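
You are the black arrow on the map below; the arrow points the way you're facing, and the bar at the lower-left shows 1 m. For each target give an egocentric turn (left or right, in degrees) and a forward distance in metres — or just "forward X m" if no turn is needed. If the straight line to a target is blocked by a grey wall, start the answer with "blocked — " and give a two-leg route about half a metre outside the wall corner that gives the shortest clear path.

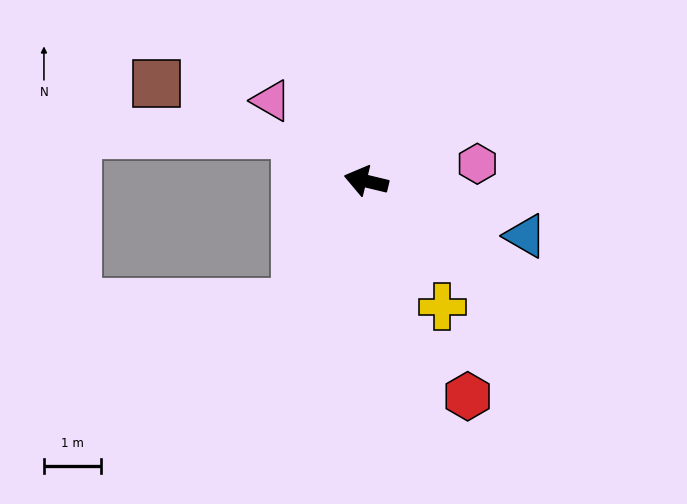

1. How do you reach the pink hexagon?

turn right 158°, forward 2.0 m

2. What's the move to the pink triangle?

turn right 27°, forward 2.2 m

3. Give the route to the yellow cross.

turn left 135°, forward 2.6 m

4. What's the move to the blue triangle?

turn left 175°, forward 2.9 m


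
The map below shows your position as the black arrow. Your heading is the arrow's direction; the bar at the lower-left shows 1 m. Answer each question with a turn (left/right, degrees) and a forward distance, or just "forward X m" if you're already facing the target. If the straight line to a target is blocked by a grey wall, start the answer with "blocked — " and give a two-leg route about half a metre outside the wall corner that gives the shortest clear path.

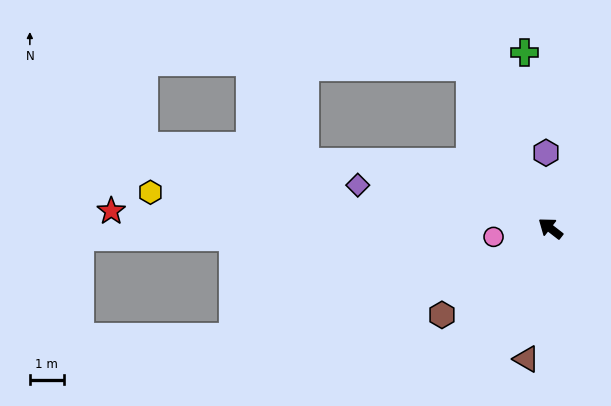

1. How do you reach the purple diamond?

turn left 25°, forward 5.8 m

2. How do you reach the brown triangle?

turn left 117°, forward 3.9 m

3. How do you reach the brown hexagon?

turn left 76°, forward 4.1 m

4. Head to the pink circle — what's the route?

turn left 46°, forward 1.7 m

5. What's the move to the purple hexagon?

turn right 49°, forward 2.2 m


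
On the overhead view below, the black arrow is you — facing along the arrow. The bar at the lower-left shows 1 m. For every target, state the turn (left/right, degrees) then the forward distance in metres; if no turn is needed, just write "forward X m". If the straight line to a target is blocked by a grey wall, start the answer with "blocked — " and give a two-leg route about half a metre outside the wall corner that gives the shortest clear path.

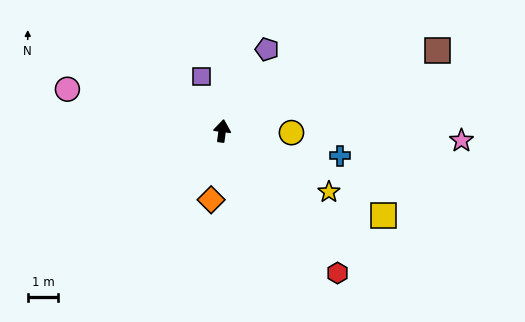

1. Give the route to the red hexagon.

turn right 133°, forward 6.0 m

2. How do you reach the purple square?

turn left 28°, forward 1.9 m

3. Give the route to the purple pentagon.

turn right 21°, forward 3.0 m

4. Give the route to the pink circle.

turn left 82°, forward 5.2 m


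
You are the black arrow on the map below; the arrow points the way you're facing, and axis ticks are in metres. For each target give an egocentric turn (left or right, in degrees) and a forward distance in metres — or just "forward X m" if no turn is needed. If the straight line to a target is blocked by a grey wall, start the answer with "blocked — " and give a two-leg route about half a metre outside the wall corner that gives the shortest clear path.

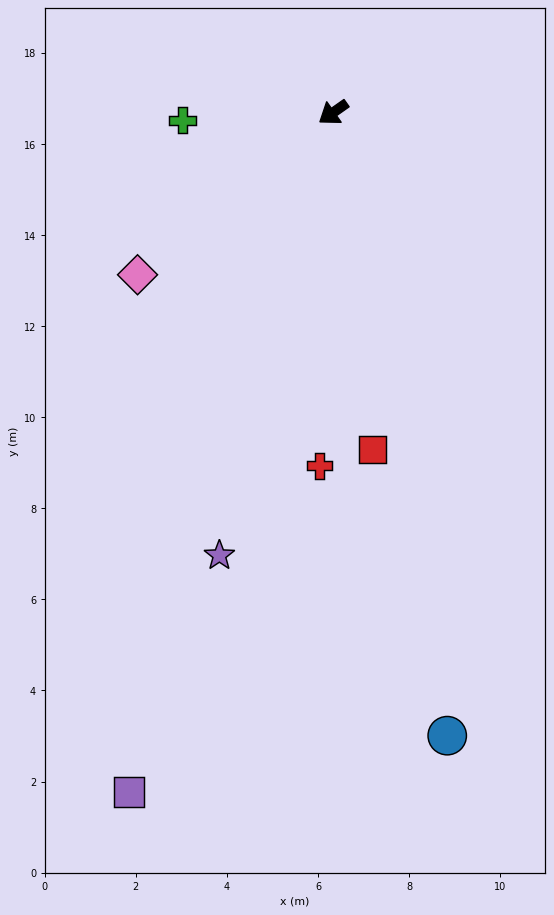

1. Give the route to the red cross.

turn left 53°, forward 7.8 m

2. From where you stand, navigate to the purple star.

turn left 40°, forward 10.0 m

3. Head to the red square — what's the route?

turn left 61°, forward 7.4 m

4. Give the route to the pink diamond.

turn left 5°, forward 5.6 m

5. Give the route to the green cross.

turn right 32°, forward 3.3 m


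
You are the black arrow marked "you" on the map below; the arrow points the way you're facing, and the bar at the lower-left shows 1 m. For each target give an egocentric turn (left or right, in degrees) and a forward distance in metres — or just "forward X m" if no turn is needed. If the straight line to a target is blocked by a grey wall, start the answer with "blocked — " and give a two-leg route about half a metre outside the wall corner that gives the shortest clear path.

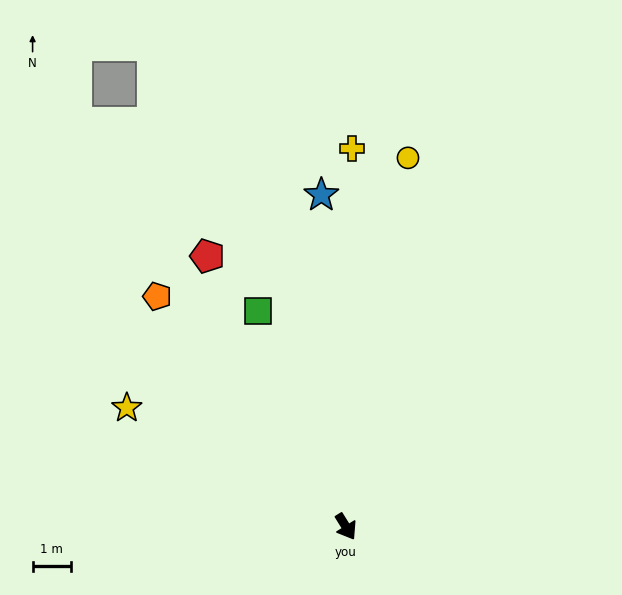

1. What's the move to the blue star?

turn left 152°, forward 8.6 m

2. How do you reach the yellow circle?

turn left 139°, forward 9.7 m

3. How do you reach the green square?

turn left 170°, forward 6.1 m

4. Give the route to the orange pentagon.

turn right 173°, forward 7.7 m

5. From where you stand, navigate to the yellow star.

turn right 150°, forward 6.5 m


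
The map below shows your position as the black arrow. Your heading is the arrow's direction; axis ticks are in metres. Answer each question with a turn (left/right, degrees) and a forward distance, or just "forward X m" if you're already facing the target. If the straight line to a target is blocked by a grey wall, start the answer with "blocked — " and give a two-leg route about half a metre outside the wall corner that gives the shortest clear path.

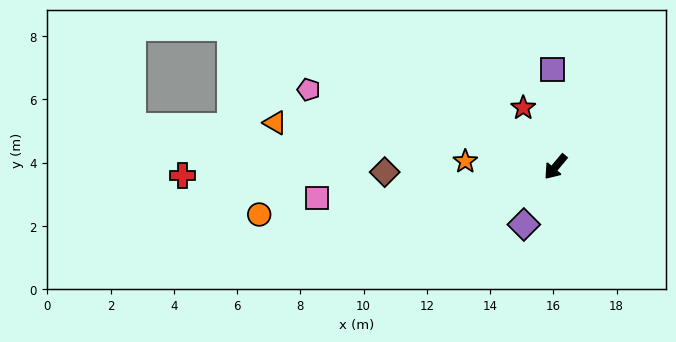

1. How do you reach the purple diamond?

turn left 11°, forward 2.1 m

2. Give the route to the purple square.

turn right 138°, forward 3.1 m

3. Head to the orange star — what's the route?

turn right 53°, forward 2.9 m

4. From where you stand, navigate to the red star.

turn right 111°, forward 2.1 m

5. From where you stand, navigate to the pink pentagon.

turn right 67°, forward 8.2 m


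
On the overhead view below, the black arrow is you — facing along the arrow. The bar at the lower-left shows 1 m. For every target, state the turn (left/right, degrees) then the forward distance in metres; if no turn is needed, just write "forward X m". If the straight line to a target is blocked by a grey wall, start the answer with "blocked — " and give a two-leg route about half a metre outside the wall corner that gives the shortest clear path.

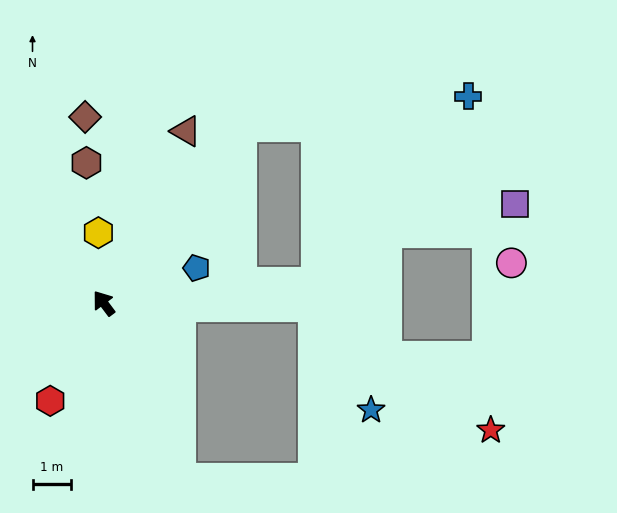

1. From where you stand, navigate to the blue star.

blocked — turn right 128°, forward 5.5 m, then turn right 60°, forward 3.1 m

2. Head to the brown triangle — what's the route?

turn right 62°, forward 5.0 m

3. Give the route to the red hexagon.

turn left 114°, forward 2.9 m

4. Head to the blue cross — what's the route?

blocked — turn right 75°, forward 5.9 m, then turn right 44°, forward 6.0 m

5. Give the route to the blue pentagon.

turn right 106°, forward 2.6 m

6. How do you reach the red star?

blocked — turn right 128°, forward 5.5 m, then turn right 34°, forward 5.7 m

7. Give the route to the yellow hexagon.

turn right 33°, forward 1.8 m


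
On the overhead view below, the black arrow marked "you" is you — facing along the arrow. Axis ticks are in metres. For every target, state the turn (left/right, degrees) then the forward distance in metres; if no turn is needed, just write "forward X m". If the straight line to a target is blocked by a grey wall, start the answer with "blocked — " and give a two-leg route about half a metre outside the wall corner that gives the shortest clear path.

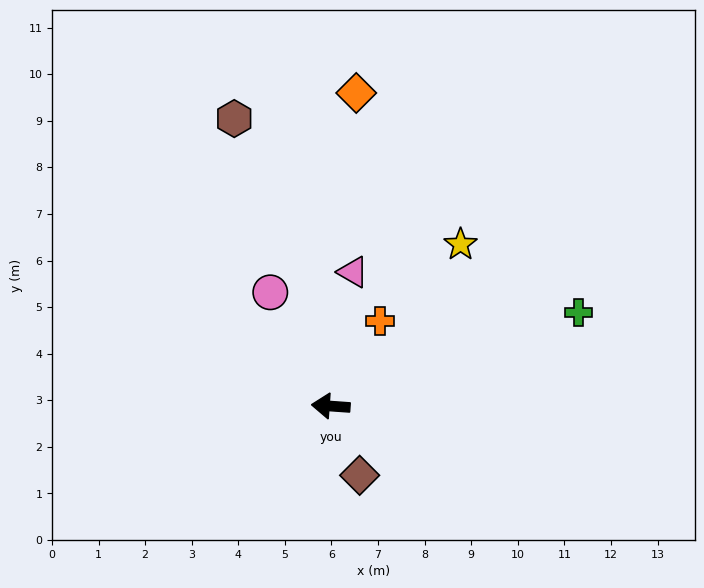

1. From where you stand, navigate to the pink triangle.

turn right 95°, forward 2.9 m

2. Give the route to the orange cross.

turn right 116°, forward 2.1 m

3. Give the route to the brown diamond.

turn left 117°, forward 1.6 m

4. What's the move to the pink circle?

turn right 58°, forward 2.8 m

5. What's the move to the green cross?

turn right 155°, forward 5.7 m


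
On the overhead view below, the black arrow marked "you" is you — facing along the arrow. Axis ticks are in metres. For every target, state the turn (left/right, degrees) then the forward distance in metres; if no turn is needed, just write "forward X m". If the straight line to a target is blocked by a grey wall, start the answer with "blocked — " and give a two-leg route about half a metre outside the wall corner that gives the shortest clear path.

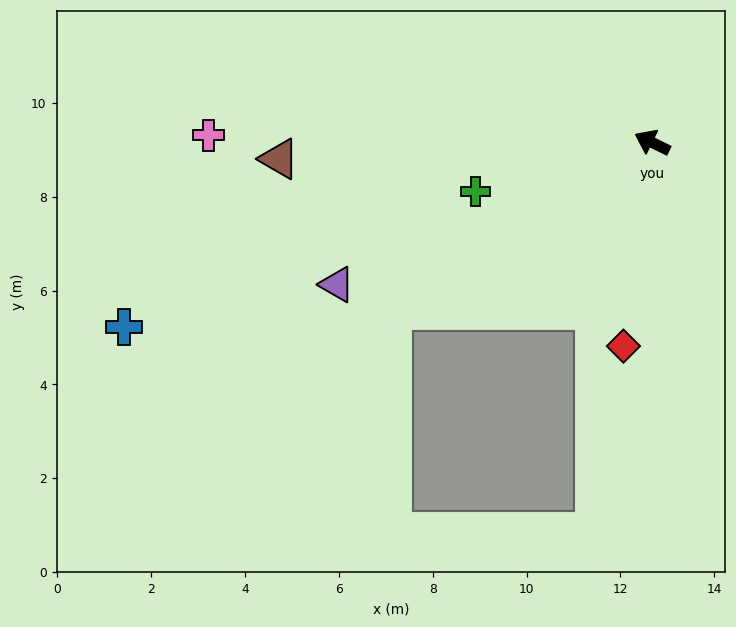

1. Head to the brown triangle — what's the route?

turn left 29°, forward 8.0 m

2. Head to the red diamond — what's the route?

turn left 108°, forward 4.4 m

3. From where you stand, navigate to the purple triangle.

turn left 50°, forward 7.4 m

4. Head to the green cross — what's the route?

turn left 42°, forward 3.9 m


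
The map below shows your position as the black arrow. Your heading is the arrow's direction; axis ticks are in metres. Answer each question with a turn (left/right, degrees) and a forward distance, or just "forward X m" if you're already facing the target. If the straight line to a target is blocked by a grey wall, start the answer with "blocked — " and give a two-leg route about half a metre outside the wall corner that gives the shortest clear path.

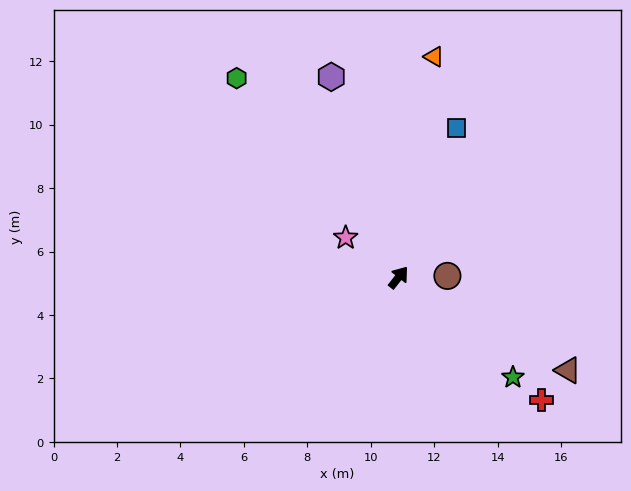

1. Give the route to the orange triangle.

turn left 29°, forward 7.0 m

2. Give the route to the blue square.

turn left 17°, forward 5.0 m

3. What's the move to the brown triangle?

turn right 81°, forward 6.1 m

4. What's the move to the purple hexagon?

turn left 57°, forward 6.7 m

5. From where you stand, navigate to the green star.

turn right 93°, forward 4.8 m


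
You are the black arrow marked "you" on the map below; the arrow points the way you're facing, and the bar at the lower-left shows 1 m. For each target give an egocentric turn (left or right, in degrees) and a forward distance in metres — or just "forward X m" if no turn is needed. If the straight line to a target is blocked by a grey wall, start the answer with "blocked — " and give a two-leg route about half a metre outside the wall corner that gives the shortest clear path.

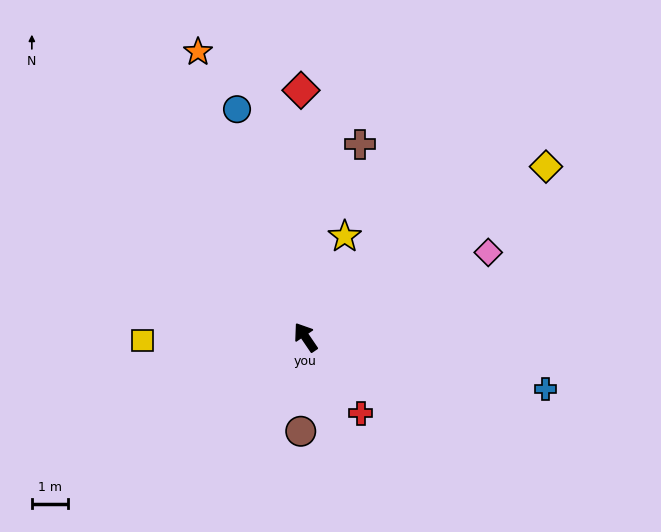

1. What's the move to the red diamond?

turn right 33°, forward 6.8 m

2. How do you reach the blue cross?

turn right 136°, forward 6.7 m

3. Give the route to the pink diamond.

turn right 99°, forward 5.5 m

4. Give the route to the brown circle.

turn left 143°, forward 2.6 m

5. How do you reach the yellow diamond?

turn right 89°, forward 8.1 m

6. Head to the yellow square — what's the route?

turn left 57°, forward 4.5 m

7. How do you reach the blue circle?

turn right 17°, forward 6.5 m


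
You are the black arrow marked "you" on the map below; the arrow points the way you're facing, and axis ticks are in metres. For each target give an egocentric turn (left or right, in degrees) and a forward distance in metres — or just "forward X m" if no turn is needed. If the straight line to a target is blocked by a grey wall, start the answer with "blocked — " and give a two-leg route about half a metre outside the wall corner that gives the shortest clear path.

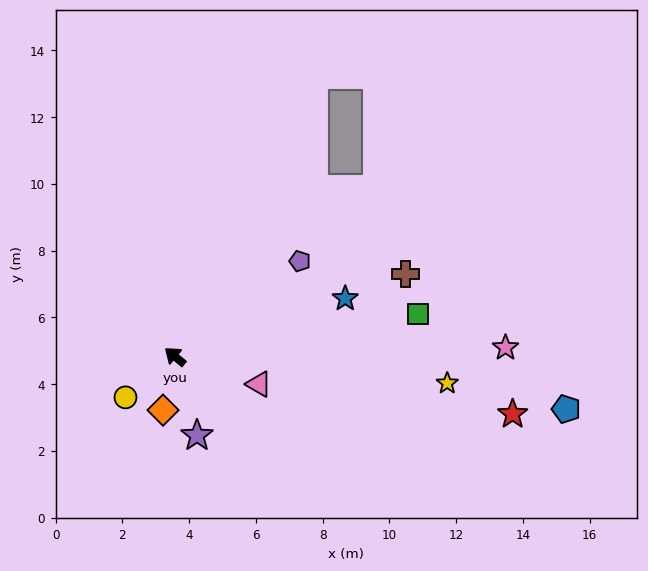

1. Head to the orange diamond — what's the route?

turn left 117°, forward 1.6 m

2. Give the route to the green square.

turn right 130°, forward 7.4 m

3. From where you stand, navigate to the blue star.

turn right 122°, forward 5.4 m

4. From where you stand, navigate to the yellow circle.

turn left 79°, forward 1.9 m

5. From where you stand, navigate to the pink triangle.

turn right 159°, forward 2.6 m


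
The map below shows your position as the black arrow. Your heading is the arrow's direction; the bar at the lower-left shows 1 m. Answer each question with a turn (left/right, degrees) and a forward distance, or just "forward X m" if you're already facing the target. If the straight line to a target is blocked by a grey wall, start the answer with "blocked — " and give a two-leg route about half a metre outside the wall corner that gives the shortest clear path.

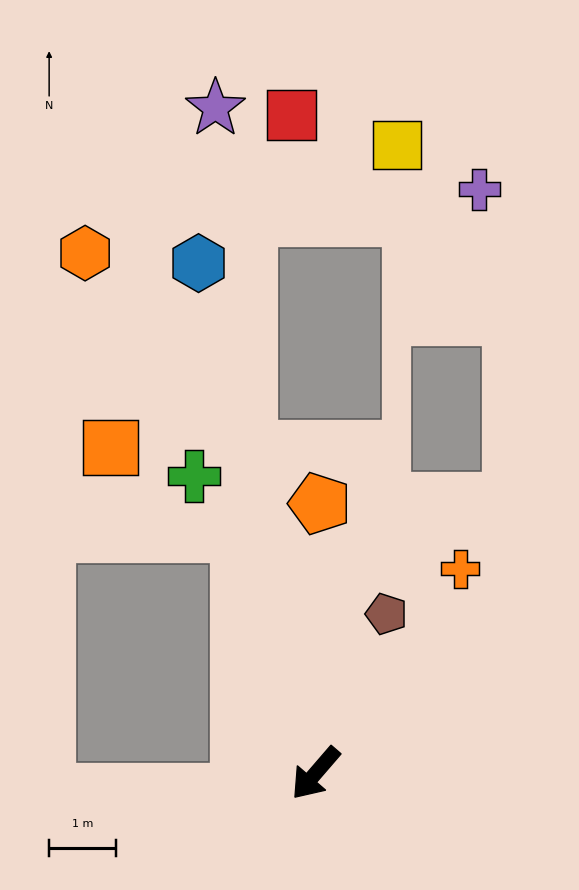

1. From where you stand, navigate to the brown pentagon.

turn right 163°, forward 2.6 m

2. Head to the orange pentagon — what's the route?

turn right 140°, forward 4.0 m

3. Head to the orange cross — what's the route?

turn right 174°, forward 3.7 m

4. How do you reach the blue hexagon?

turn right 126°, forward 7.8 m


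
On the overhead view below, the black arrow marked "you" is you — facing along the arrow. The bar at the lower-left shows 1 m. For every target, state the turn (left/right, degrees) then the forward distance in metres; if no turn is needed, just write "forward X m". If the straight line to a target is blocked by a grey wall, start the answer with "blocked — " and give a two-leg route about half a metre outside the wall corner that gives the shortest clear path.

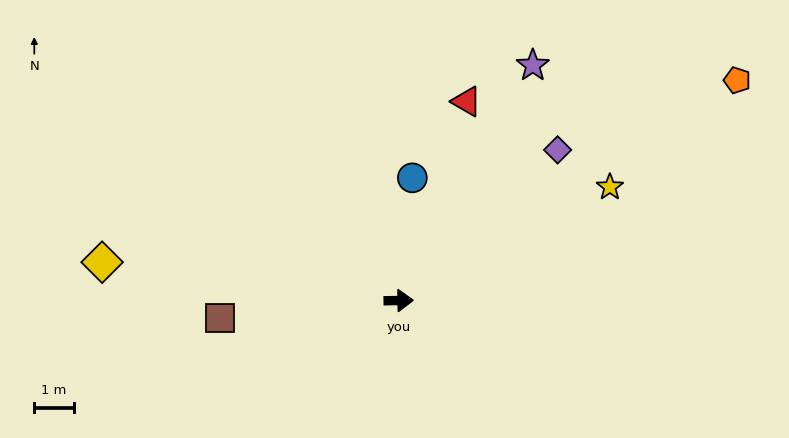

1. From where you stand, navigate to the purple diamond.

turn left 43°, forward 5.5 m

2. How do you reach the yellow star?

turn left 27°, forward 6.1 m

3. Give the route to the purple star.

turn left 59°, forward 6.8 m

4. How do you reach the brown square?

turn right 175°, forward 4.5 m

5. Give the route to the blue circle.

turn left 83°, forward 3.1 m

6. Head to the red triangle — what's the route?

turn left 70°, forward 5.3 m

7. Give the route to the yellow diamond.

turn left 172°, forward 7.6 m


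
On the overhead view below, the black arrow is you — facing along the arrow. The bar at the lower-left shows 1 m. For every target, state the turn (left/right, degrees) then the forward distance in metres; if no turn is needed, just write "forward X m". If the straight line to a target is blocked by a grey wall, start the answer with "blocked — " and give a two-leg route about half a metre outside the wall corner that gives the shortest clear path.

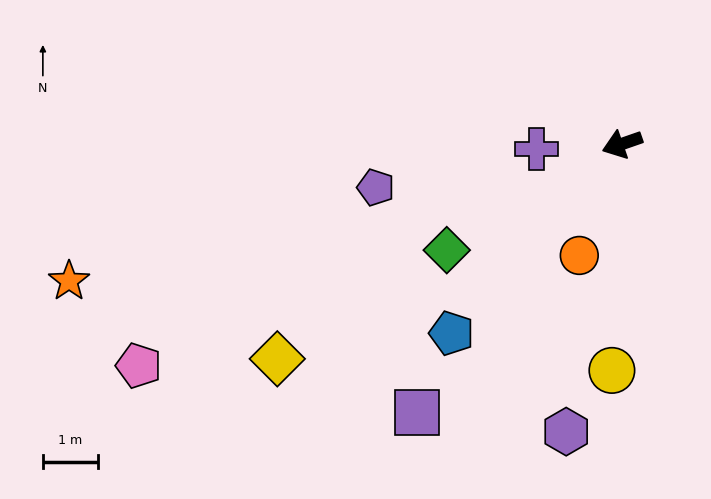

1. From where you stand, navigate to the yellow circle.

turn left 68°, forward 4.1 m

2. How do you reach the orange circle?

turn left 50°, forward 2.2 m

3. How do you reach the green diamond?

turn left 12°, forward 3.8 m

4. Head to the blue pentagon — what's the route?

turn left 29°, forward 4.7 m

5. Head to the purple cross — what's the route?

turn right 16°, forward 1.6 m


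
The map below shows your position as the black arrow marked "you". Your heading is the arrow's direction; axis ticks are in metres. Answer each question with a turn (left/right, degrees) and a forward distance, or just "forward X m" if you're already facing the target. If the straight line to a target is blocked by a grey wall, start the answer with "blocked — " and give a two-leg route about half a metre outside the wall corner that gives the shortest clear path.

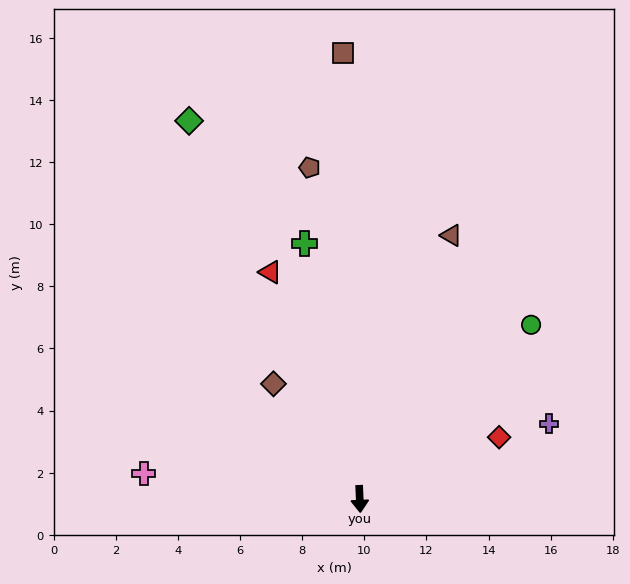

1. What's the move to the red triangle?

turn right 161°, forward 7.8 m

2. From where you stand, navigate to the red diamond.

turn left 111°, forward 4.9 m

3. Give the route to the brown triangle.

turn left 158°, forward 9.0 m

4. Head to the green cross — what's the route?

turn right 170°, forward 8.4 m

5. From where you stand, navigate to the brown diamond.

turn right 146°, forward 4.6 m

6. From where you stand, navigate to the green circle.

turn left 133°, forward 7.9 m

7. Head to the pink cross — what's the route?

turn right 99°, forward 7.0 m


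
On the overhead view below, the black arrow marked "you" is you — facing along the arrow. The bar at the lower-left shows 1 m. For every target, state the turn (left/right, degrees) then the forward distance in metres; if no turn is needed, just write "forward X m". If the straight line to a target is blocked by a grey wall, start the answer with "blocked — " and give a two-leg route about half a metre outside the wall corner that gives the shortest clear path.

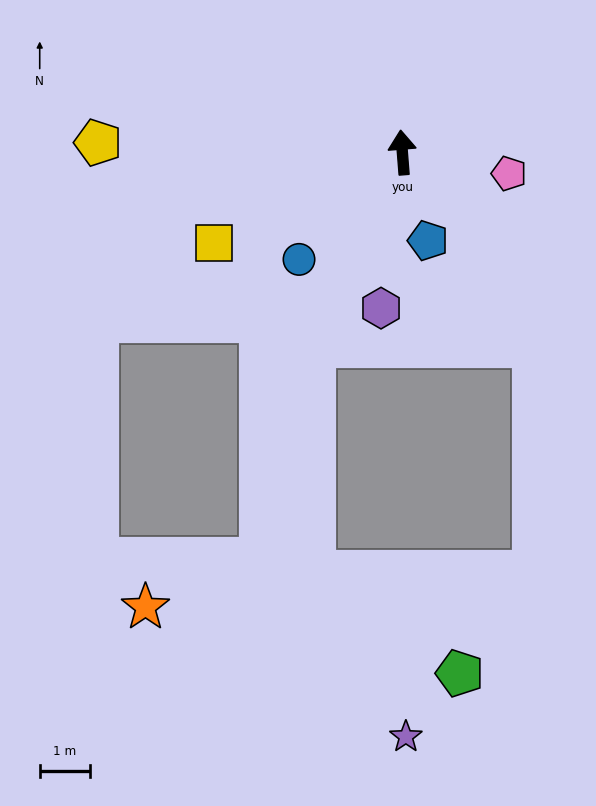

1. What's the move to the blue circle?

turn left 132°, forward 3.0 m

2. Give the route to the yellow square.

turn left 111°, forward 4.2 m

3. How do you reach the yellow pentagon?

turn left 84°, forward 6.1 m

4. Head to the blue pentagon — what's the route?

turn right 168°, forward 1.8 m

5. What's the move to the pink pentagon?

turn right 106°, forward 2.2 m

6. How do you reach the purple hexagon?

turn left 168°, forward 3.1 m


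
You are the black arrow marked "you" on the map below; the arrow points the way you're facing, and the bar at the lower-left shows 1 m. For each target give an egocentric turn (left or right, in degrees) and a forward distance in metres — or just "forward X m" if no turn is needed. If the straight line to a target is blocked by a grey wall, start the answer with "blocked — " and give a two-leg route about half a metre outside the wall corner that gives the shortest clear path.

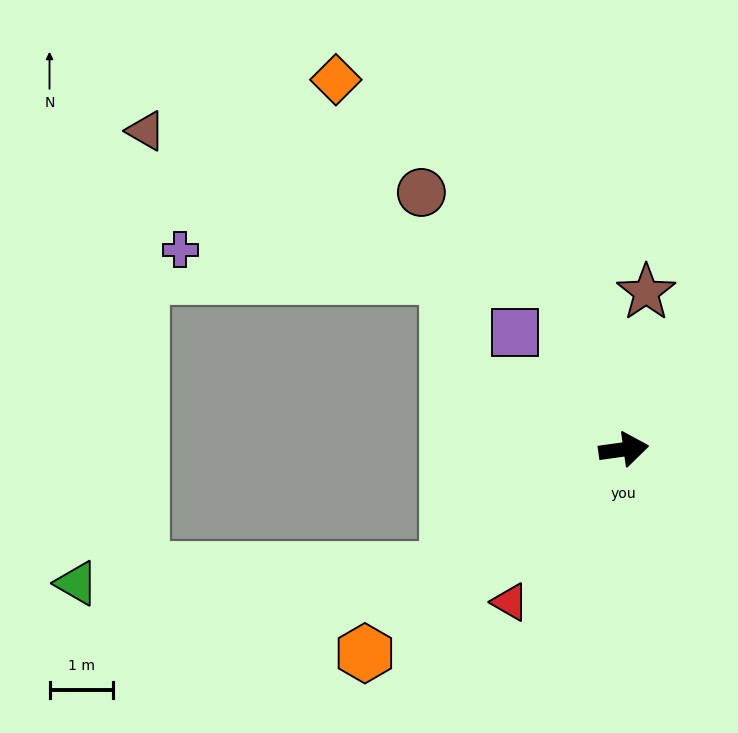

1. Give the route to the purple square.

turn left 125°, forward 2.5 m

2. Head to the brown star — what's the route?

turn left 74°, forward 2.5 m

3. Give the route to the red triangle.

turn right 135°, forward 3.0 m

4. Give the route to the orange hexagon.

turn right 150°, forward 5.2 m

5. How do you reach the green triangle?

blocked — turn right 154°, forward 3.3 m, then turn right 32°, forward 5.8 m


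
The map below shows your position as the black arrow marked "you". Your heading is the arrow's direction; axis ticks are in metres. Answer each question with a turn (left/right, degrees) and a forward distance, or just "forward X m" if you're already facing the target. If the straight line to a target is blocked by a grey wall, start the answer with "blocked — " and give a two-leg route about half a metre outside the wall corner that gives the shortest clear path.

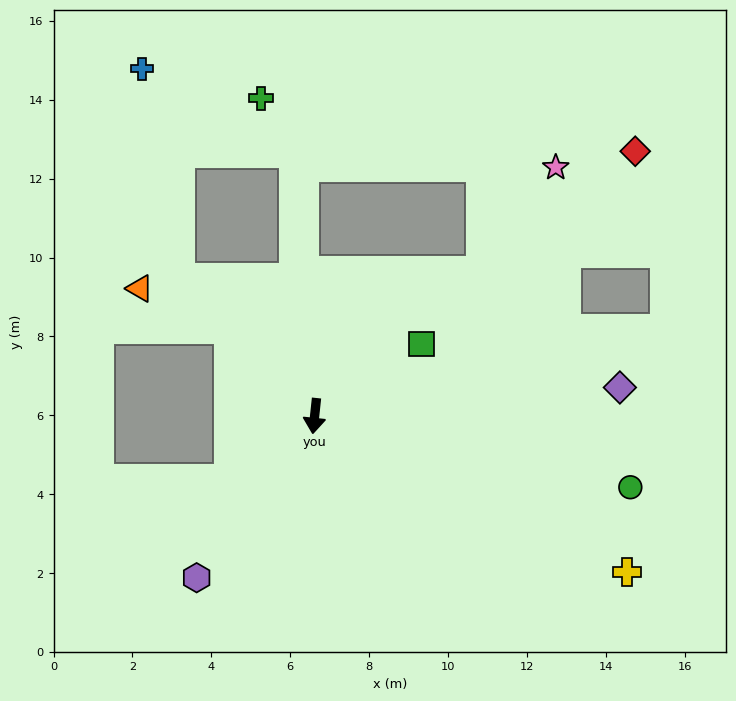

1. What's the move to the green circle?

turn left 83°, forward 8.2 m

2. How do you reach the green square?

turn left 130°, forward 3.3 m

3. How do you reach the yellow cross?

turn left 69°, forward 8.9 m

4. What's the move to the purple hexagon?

turn right 30°, forward 5.1 m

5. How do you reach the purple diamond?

turn left 101°, forward 7.8 m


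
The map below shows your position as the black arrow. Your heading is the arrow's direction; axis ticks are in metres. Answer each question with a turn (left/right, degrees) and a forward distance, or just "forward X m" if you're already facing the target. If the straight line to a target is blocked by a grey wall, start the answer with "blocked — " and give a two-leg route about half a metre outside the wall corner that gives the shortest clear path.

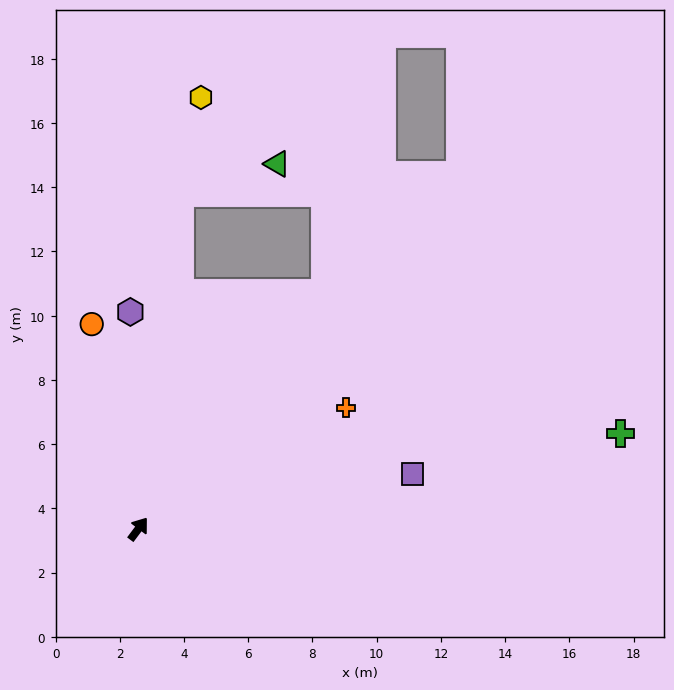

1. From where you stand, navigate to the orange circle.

turn left 50°, forward 6.5 m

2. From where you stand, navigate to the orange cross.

turn right 23°, forward 7.5 m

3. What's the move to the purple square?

turn right 42°, forward 8.7 m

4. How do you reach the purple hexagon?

turn left 39°, forward 6.8 m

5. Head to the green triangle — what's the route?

blocked — turn left 30°, forward 10.5 m, then turn right 66°, forward 3.2 m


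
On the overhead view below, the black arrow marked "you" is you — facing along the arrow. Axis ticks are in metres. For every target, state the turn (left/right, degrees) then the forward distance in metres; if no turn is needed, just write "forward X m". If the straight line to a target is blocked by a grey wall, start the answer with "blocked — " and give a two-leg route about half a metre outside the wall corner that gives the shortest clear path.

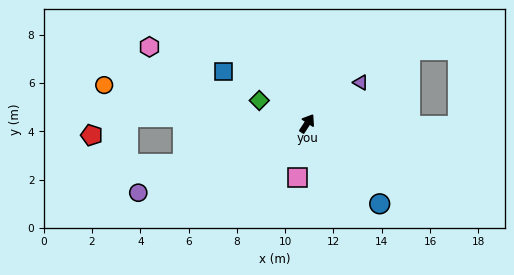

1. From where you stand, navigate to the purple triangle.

turn right 19°, forward 2.8 m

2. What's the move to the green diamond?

turn left 97°, forward 2.2 m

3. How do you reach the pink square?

turn right 157°, forward 2.3 m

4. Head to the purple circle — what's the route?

turn left 145°, forward 7.6 m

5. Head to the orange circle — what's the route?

turn left 112°, forward 8.6 m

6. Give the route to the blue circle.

turn right 105°, forward 4.5 m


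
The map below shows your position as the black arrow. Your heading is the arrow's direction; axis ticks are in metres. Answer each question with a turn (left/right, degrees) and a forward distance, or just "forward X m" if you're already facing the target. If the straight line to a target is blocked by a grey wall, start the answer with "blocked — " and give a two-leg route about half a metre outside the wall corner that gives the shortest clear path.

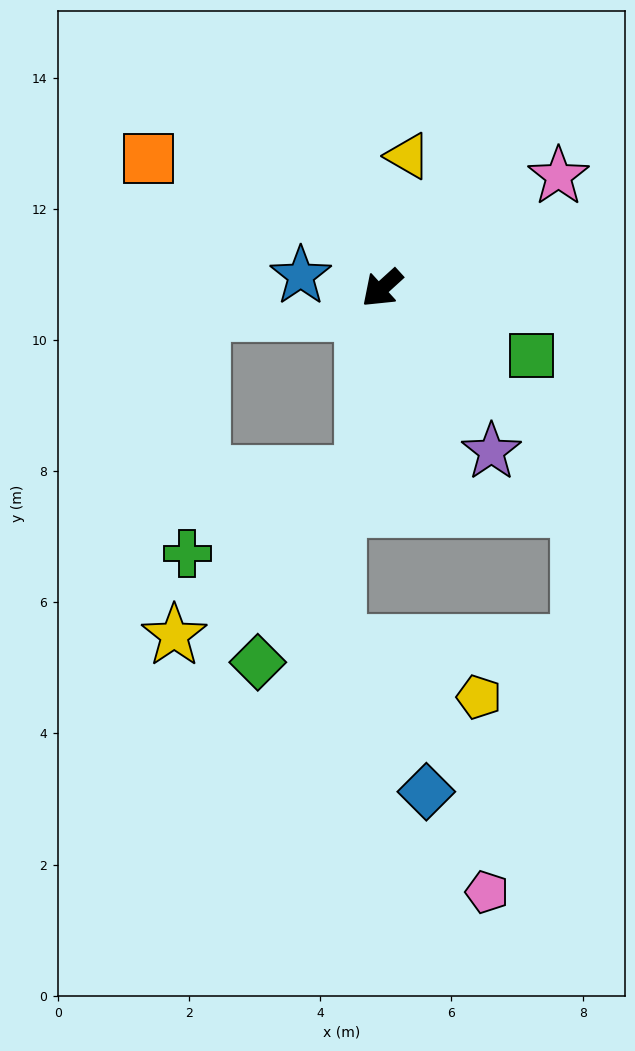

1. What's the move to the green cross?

blocked — turn left 42°, forward 2.8 m, then turn right 60°, forward 2.9 m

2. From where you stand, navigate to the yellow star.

blocked — turn left 42°, forward 2.8 m, then turn right 44°, forward 3.8 m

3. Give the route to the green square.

turn left 114°, forward 2.5 m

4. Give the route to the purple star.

turn left 82°, forward 3.0 m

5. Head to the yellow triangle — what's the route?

turn right 143°, forward 2.1 m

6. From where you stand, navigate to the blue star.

turn right 51°, forward 1.3 m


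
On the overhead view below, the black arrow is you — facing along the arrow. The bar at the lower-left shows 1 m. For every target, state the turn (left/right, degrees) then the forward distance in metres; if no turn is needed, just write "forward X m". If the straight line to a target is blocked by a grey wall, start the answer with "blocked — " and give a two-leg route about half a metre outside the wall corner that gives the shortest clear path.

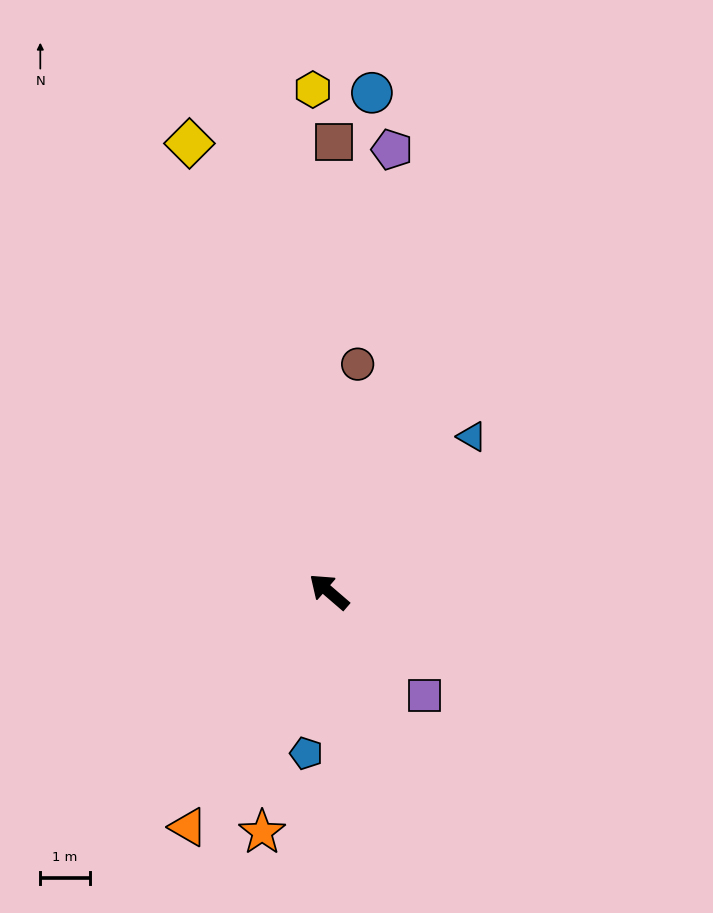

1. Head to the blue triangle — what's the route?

turn right 92°, forward 4.2 m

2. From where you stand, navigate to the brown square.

turn right 50°, forward 9.0 m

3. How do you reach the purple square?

turn left 173°, forward 2.8 m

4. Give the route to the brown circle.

turn right 56°, forward 4.6 m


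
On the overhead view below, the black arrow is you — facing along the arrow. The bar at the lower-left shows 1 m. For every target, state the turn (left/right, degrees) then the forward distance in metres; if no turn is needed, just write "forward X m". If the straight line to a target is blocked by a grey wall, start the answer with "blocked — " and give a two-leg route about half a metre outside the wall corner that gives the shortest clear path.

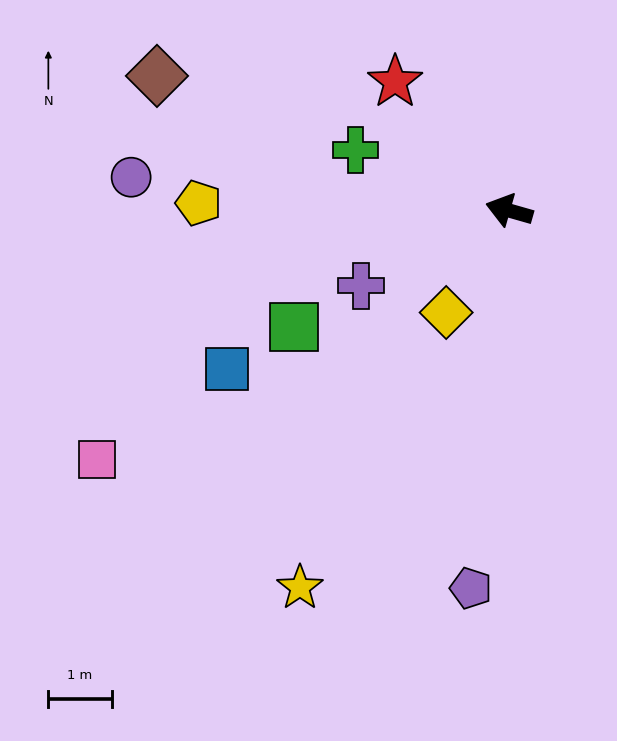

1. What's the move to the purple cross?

turn left 43°, forward 2.6 m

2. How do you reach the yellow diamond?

turn left 74°, forward 1.9 m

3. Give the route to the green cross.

turn right 6°, forward 2.6 m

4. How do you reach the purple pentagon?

turn left 100°, forward 6.0 m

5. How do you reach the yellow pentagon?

turn left 15°, forward 4.9 m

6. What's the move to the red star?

turn right 33°, forward 2.7 m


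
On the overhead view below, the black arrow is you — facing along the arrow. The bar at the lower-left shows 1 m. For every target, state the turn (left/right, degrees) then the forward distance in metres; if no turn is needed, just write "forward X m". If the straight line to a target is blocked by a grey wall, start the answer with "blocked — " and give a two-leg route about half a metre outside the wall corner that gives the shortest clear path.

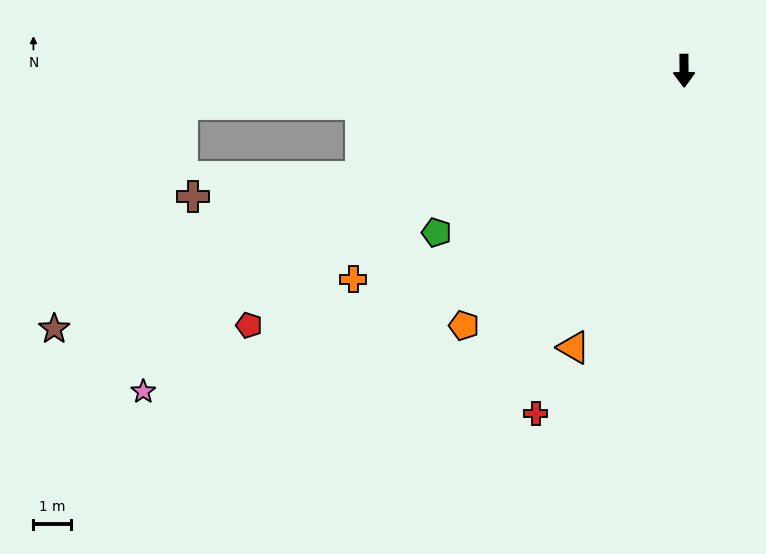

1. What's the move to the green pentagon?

turn right 57°, forward 7.9 m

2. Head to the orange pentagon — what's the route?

turn right 41°, forward 9.0 m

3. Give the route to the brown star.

turn right 68°, forward 18.1 m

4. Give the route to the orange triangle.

turn right 22°, forward 7.9 m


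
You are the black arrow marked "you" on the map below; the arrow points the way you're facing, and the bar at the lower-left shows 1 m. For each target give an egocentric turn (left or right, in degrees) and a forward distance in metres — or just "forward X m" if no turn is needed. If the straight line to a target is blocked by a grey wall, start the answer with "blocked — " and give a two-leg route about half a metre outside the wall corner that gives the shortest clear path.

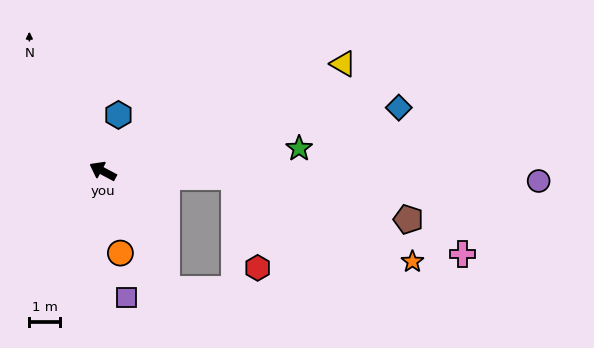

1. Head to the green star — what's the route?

turn right 145°, forward 6.4 m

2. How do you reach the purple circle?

turn right 153°, forward 14.0 m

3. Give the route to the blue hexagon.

turn right 78°, forward 1.9 m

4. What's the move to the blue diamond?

turn right 140°, forward 9.7 m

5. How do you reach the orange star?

blocked — turn right 155°, forward 4.2 m, then turn right 22°, forward 6.4 m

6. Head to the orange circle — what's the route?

turn left 130°, forward 2.7 m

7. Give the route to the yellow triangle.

turn right 128°, forward 8.5 m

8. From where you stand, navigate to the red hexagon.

blocked — turn right 155°, forward 4.2 m, then turn right 72°, forward 3.0 m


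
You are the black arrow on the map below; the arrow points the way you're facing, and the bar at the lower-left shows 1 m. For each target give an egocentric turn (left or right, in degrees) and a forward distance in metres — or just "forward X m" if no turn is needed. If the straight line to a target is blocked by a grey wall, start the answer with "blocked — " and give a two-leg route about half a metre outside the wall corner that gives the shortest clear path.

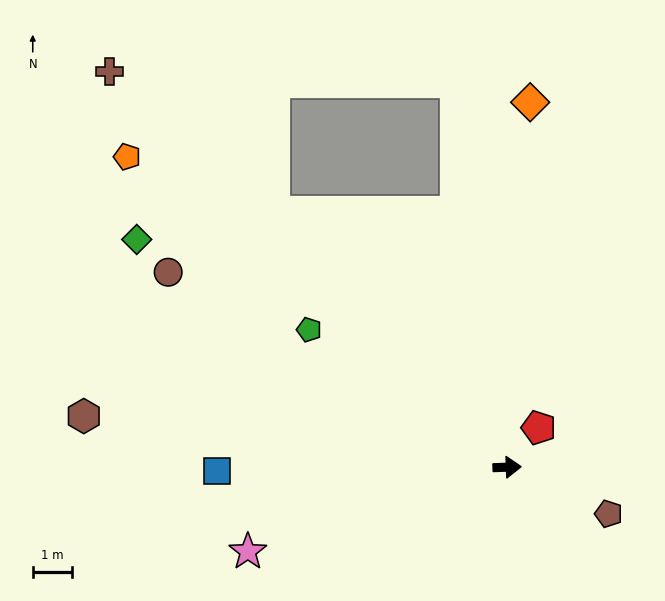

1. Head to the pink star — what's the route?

turn right 164°, forward 7.0 m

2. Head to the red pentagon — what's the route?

turn left 49°, forward 1.3 m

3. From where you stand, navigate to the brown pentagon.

turn right 27°, forward 2.9 m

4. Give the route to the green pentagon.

turn left 143°, forward 6.2 m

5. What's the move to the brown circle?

turn left 148°, forward 10.0 m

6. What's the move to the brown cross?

turn left 133°, forward 14.4 m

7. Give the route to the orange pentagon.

turn left 139°, forward 12.6 m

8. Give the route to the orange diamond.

turn left 84°, forward 9.4 m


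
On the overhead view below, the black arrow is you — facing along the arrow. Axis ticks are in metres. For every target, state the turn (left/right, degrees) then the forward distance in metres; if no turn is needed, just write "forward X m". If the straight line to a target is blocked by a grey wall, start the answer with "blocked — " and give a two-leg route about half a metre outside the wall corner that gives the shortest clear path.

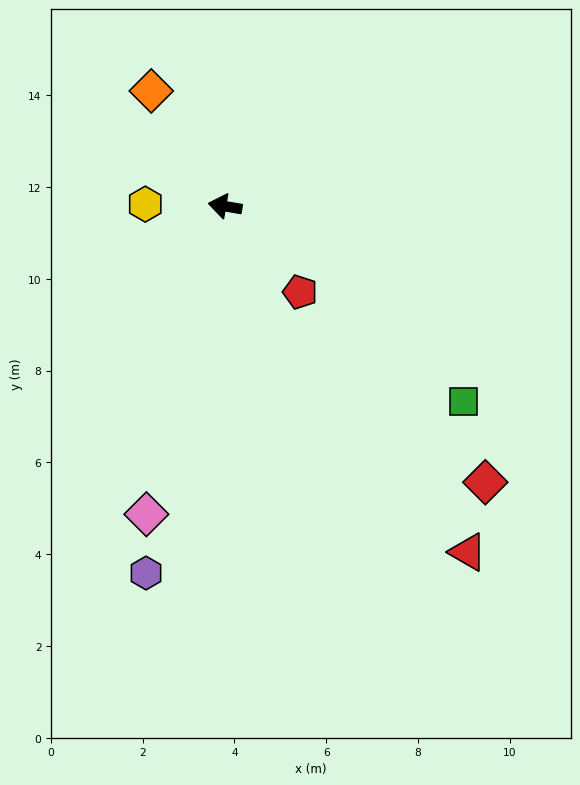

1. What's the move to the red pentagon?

turn left 141°, forward 2.5 m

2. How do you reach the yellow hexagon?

turn left 8°, forward 1.7 m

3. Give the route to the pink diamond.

turn left 85°, forward 6.9 m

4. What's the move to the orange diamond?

turn right 48°, forward 3.0 m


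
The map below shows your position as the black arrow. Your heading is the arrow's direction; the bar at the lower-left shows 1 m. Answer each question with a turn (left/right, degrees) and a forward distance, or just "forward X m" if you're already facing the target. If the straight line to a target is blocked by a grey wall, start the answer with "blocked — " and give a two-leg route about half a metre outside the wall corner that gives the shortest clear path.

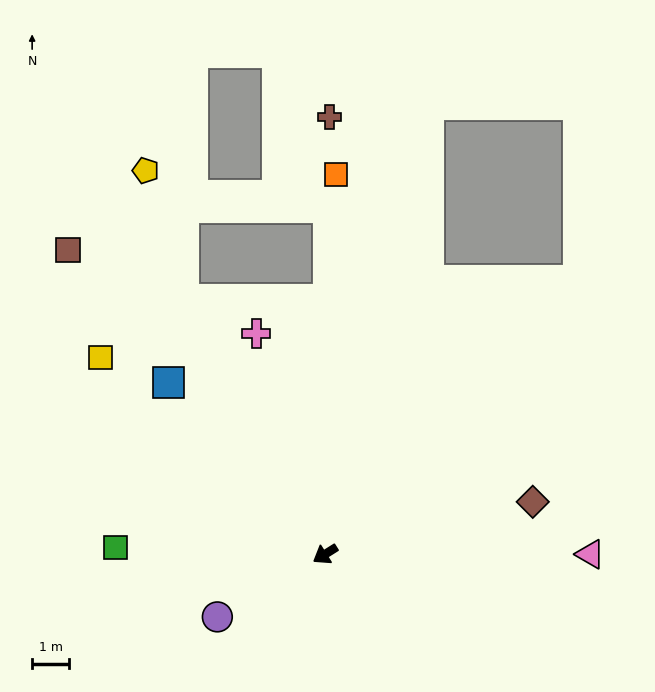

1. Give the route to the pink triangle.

turn left 148°, forward 7.2 m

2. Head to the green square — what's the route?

turn right 34°, forward 5.7 m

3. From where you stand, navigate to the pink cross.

turn right 105°, forward 6.3 m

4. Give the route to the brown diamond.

turn left 162°, forward 5.8 m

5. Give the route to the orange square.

turn right 124°, forward 10.3 m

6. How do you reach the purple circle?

forward 3.4 m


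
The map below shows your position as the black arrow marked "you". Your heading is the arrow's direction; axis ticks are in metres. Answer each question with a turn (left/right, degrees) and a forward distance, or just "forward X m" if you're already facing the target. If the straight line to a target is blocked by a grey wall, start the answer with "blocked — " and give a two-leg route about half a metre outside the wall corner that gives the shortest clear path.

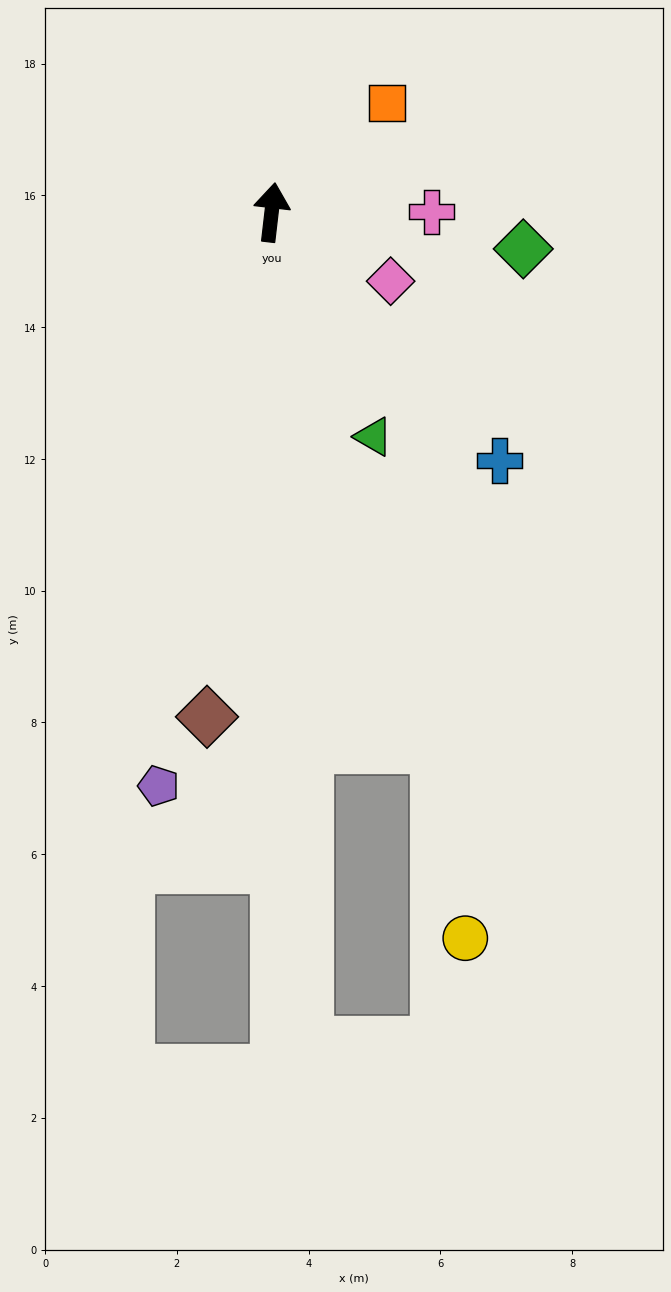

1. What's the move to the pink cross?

turn right 83°, forward 2.4 m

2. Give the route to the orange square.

turn right 40°, forward 2.4 m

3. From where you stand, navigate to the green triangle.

turn right 149°, forward 3.7 m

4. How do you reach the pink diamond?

turn right 113°, forward 2.1 m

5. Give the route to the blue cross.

turn right 131°, forward 5.1 m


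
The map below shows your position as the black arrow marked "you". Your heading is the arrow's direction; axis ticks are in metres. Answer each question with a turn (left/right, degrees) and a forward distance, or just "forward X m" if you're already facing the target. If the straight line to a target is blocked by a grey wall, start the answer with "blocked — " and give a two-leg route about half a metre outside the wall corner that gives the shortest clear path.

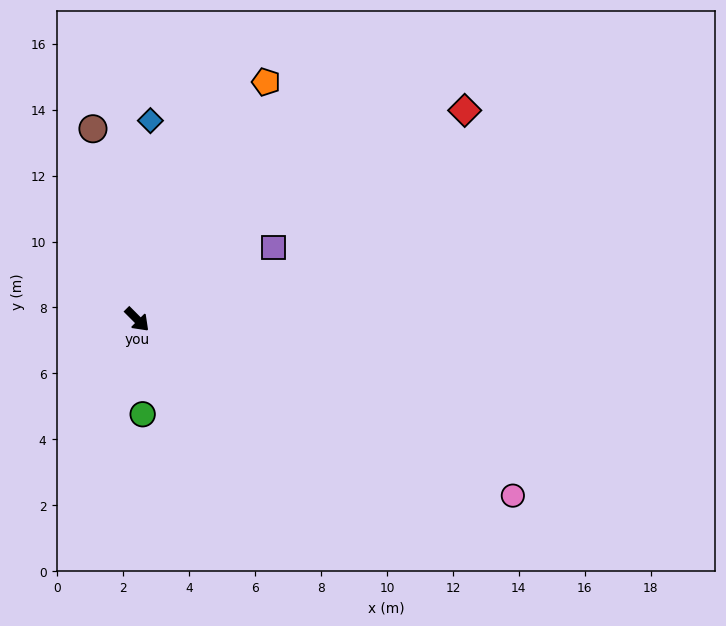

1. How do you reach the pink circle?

turn left 20°, forward 12.6 m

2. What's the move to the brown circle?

turn left 148°, forward 5.9 m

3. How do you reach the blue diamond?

turn left 131°, forward 6.0 m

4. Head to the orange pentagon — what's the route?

turn left 107°, forward 8.2 m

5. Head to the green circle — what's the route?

turn right 42°, forward 2.9 m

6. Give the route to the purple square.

turn left 73°, forward 4.7 m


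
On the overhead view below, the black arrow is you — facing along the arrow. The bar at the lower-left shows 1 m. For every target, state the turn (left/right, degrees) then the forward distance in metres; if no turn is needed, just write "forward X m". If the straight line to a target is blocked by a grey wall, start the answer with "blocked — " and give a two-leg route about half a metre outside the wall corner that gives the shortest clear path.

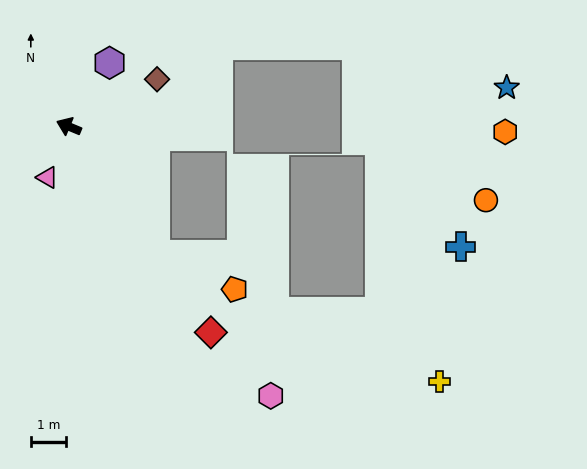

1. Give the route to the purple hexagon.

turn right 100°, forward 2.1 m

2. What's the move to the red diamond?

turn left 147°, forward 7.1 m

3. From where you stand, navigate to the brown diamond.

turn right 129°, forward 2.8 m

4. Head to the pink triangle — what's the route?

turn left 90°, forward 1.6 m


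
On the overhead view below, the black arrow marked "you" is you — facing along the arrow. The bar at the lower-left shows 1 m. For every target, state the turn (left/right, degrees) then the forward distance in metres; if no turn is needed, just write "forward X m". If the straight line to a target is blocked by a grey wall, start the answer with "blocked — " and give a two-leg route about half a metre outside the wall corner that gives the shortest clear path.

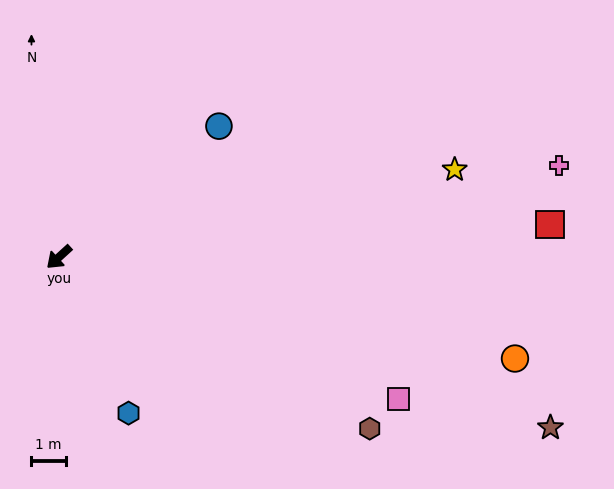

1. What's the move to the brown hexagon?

turn left 109°, forward 10.4 m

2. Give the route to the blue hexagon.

turn left 72°, forward 5.0 m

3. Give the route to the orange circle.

turn left 125°, forward 13.7 m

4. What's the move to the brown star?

turn left 119°, forward 15.2 m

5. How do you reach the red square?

turn left 141°, forward 14.4 m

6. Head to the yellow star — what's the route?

turn left 150°, forward 11.9 m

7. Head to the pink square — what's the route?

turn left 115°, forward 10.8 m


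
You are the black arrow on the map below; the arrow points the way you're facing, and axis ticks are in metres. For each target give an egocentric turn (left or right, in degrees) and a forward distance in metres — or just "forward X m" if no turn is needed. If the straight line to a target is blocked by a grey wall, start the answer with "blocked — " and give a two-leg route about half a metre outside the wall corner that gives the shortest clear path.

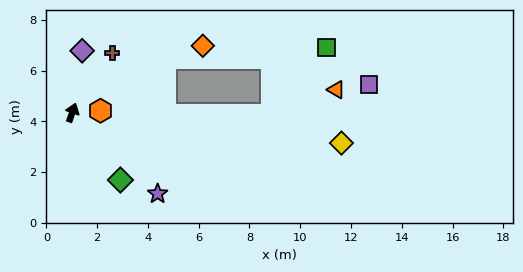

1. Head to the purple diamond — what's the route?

turn left 10°, forward 2.5 m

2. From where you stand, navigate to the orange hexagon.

turn right 67°, forward 1.1 m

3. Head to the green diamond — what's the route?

turn right 125°, forward 3.3 m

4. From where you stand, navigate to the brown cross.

turn right 14°, forward 2.8 m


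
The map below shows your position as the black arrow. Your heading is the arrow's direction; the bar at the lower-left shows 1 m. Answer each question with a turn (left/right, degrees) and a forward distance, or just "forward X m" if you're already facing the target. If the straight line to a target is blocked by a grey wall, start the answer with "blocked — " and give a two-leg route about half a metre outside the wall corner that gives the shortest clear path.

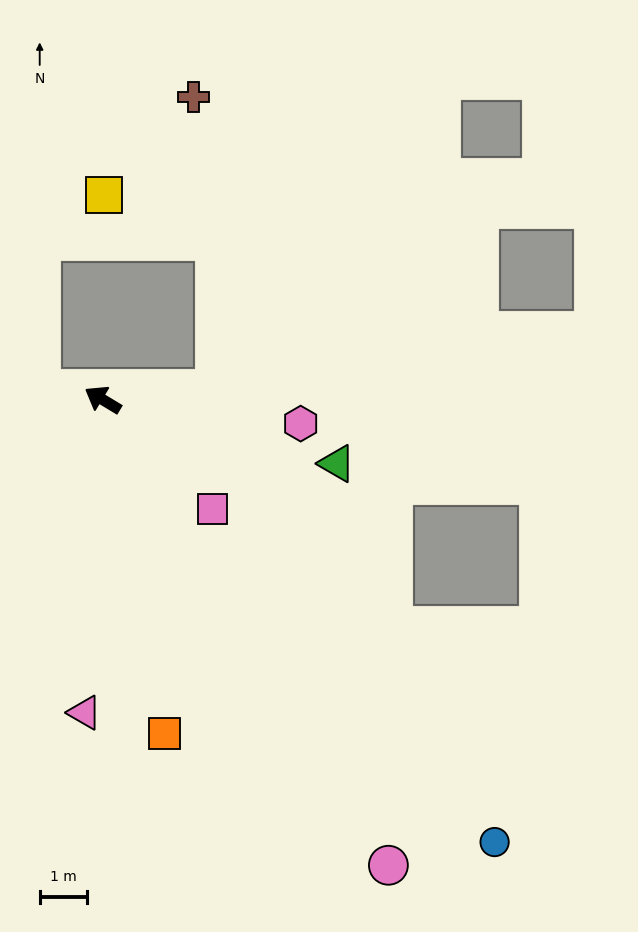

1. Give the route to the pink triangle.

turn left 118°, forward 6.6 m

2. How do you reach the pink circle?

turn left 153°, forward 11.5 m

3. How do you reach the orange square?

turn left 132°, forward 7.1 m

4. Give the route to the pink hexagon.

turn right 156°, forward 4.2 m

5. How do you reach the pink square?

turn left 166°, forward 3.3 m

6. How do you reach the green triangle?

turn right 164°, forward 5.1 m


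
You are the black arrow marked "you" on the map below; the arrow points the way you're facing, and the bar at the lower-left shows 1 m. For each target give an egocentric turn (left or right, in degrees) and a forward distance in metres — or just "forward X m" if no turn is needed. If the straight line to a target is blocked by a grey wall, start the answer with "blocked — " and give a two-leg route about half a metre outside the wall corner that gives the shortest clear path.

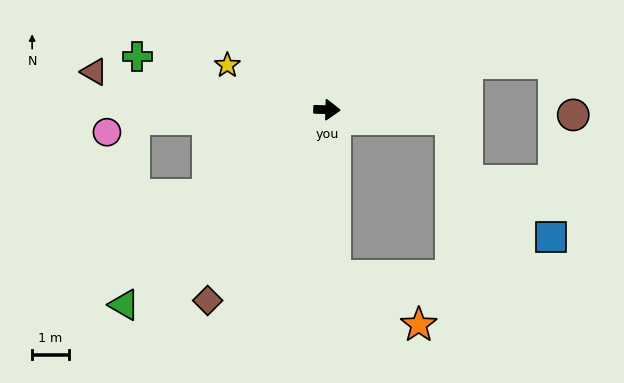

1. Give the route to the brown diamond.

turn right 120°, forward 6.1 m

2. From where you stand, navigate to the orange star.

blocked — turn right 86°, forward 4.5 m, then turn left 57°, forward 2.6 m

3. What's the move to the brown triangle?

turn left 172°, forward 6.4 m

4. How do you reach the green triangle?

turn right 134°, forward 7.7 m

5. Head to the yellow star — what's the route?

turn left 158°, forward 3.0 m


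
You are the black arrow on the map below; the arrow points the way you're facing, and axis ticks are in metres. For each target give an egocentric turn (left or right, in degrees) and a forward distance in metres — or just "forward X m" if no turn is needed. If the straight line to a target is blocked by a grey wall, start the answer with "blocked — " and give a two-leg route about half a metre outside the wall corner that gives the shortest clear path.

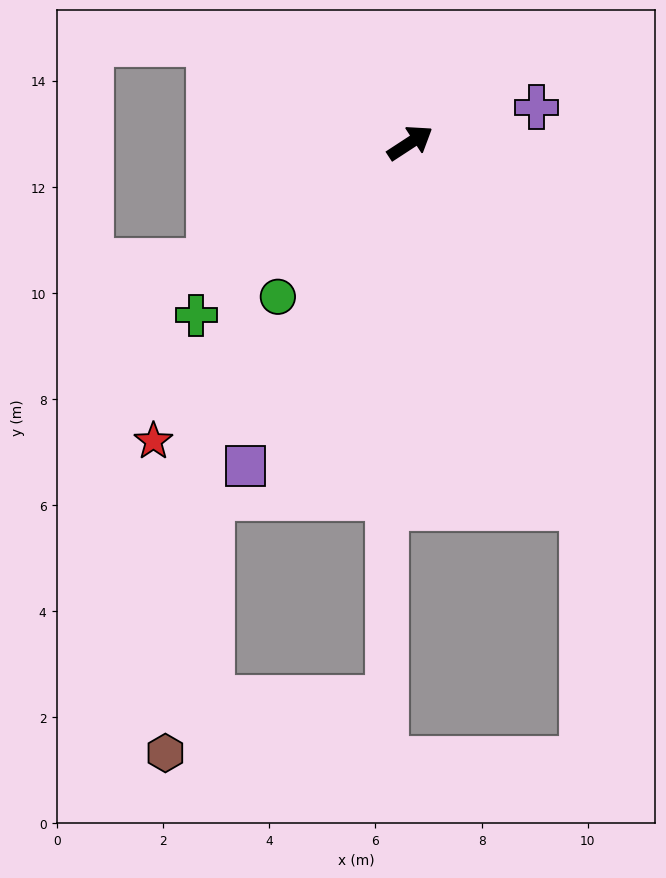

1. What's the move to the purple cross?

turn right 17°, forward 2.5 m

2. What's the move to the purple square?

turn right 150°, forward 6.8 m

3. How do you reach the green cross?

turn right 174°, forward 5.2 m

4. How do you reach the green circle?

turn right 164°, forward 3.8 m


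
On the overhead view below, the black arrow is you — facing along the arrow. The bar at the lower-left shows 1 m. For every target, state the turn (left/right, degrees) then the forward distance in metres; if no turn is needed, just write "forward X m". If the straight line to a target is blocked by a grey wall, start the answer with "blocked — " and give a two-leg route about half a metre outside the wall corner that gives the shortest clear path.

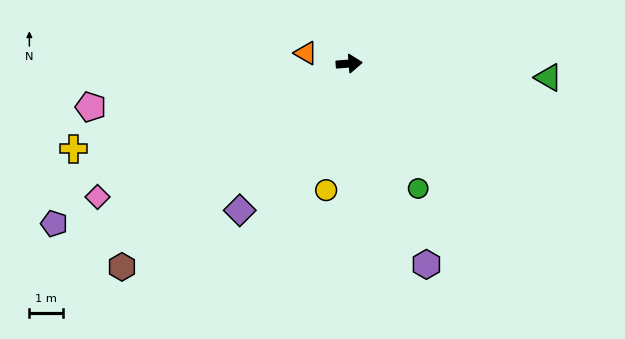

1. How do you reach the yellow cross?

turn right 167°, forward 8.5 m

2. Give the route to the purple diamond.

turn right 131°, forward 5.4 m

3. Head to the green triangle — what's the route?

turn right 9°, forward 5.9 m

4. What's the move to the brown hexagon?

turn right 143°, forward 9.0 m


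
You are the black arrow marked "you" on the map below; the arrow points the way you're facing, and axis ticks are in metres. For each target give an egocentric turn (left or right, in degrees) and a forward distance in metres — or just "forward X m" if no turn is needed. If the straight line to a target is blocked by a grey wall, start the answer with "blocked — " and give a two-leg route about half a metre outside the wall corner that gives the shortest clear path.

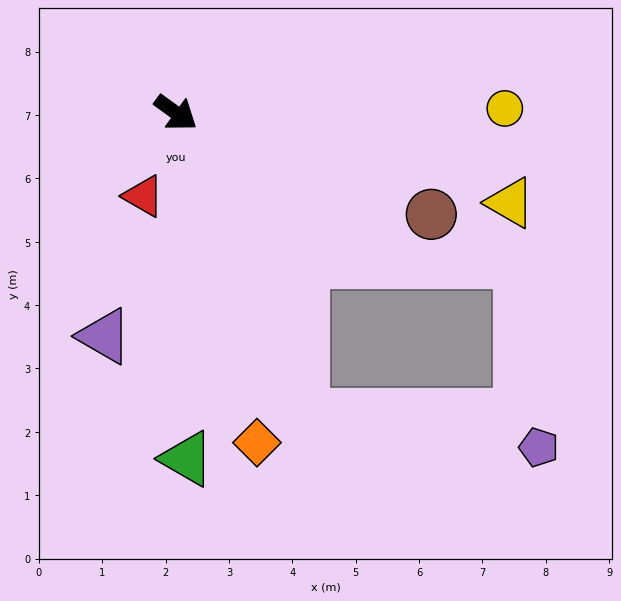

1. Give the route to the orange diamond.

turn right 40°, forward 5.4 m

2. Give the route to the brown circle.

turn left 14°, forward 4.3 m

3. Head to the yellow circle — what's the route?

turn left 37°, forward 5.2 m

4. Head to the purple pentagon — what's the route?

blocked — turn right 31°, forward 5.2 m, then turn left 59°, forward 3.8 m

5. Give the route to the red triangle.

turn right 75°, forward 1.4 m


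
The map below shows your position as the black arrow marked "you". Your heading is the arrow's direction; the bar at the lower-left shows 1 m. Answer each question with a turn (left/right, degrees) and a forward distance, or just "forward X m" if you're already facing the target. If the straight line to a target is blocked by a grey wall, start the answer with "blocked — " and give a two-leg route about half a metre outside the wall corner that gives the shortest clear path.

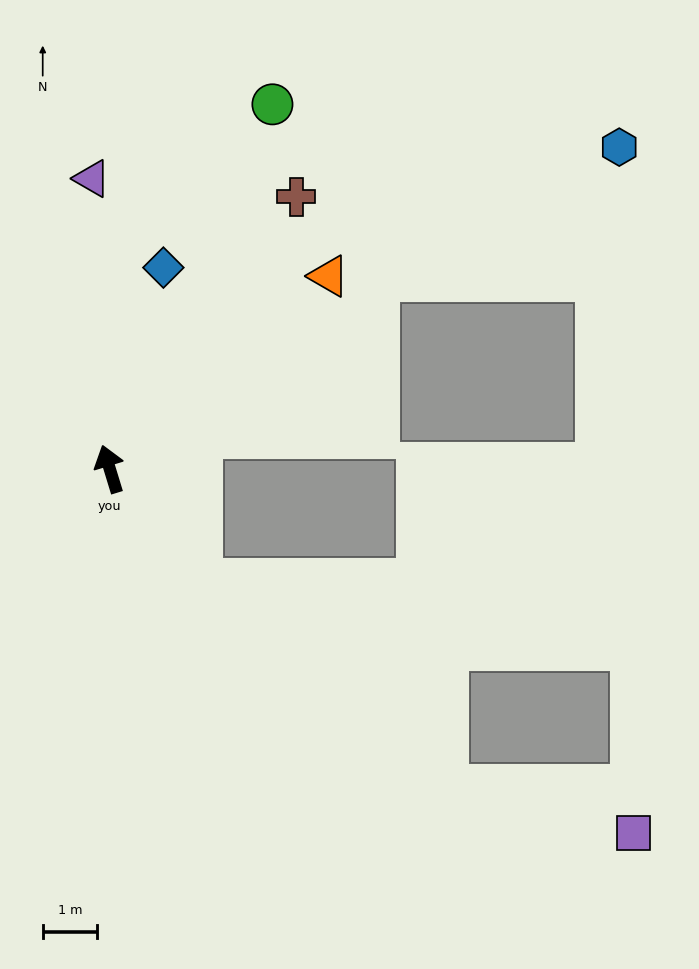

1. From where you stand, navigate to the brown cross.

turn right 51°, forward 6.1 m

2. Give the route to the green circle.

turn right 41°, forward 7.4 m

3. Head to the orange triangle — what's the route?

turn right 66°, forward 5.4 m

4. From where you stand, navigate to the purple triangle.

turn right 13°, forward 5.4 m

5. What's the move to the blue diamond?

turn right 32°, forward 3.8 m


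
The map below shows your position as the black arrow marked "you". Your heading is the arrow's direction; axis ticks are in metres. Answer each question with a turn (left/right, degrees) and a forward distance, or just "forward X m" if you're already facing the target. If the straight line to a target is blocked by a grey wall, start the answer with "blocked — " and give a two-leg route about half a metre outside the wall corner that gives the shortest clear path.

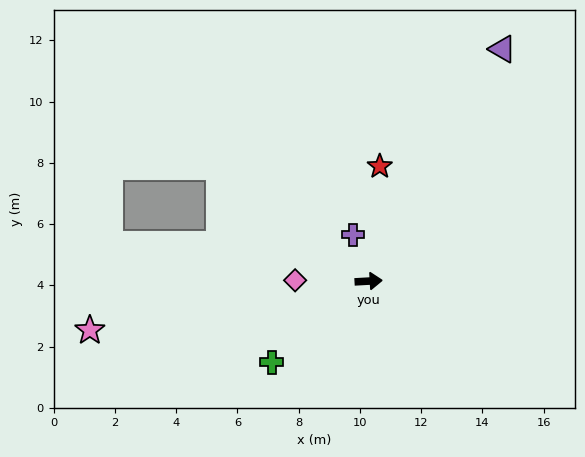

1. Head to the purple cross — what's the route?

turn left 105°, forward 1.6 m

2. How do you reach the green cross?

turn right 143°, forward 4.1 m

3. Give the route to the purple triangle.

turn left 57°, forward 8.7 m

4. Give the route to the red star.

turn left 81°, forward 3.8 m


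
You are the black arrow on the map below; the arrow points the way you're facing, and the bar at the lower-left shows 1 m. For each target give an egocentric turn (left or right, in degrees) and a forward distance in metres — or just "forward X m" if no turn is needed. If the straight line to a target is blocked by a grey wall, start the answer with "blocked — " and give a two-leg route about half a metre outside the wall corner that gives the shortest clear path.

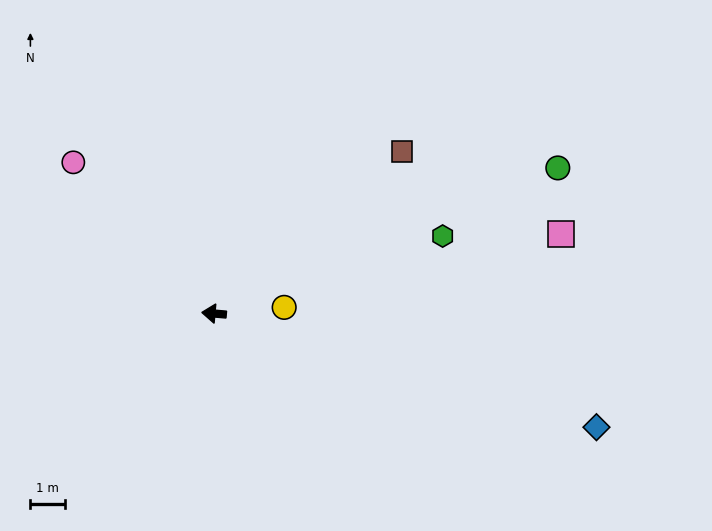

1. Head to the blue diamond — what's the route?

turn left 168°, forward 11.5 m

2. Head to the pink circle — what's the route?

turn right 42°, forward 5.9 m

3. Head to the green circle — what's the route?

turn right 152°, forward 10.7 m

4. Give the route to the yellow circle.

turn right 170°, forward 2.0 m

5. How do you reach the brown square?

turn right 134°, forward 7.1 m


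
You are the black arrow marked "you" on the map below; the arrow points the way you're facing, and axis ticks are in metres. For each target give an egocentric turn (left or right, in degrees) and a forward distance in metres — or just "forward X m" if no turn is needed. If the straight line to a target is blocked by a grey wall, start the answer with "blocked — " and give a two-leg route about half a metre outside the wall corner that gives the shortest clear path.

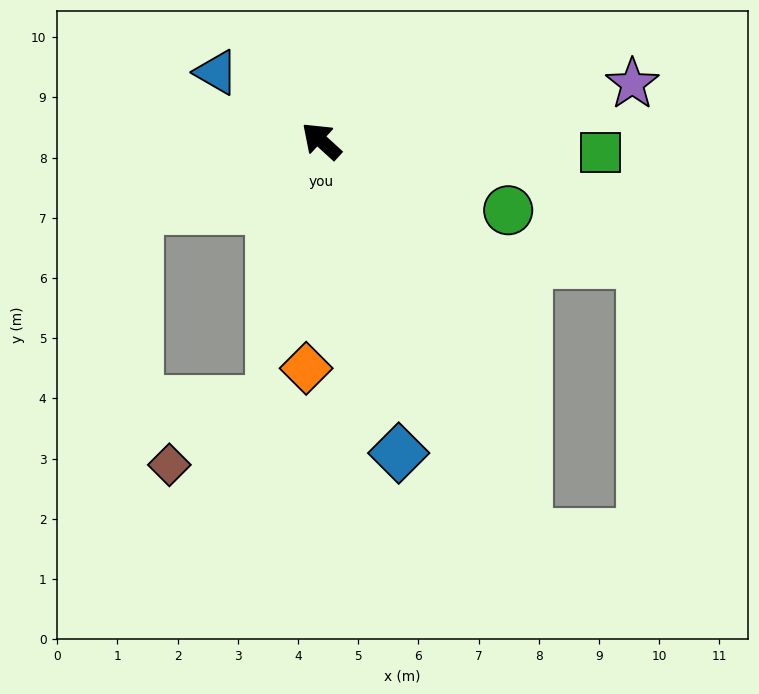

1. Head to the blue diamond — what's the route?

turn left 146°, forward 5.3 m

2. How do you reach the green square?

turn right 140°, forward 4.6 m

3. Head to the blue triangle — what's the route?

turn left 9°, forward 2.1 m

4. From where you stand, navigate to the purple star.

turn right 127°, forward 5.3 m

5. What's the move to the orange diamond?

turn left 129°, forward 3.8 m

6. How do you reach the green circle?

turn right 158°, forward 3.3 m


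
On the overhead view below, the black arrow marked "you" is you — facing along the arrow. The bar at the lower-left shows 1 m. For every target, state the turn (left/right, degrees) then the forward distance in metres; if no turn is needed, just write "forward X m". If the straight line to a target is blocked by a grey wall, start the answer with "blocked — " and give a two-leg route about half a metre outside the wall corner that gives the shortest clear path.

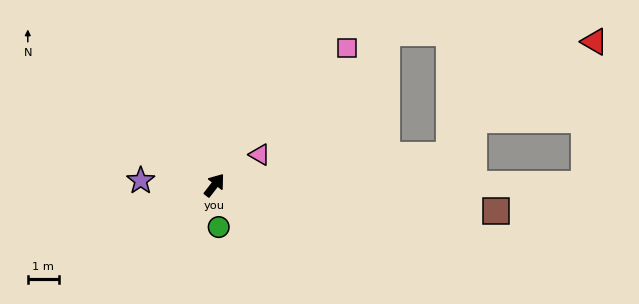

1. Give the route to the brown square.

turn right 57°, forward 9.1 m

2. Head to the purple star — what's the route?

turn left 124°, forward 2.4 m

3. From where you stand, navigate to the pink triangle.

turn right 18°, forward 1.8 m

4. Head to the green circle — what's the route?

turn right 136°, forward 1.4 m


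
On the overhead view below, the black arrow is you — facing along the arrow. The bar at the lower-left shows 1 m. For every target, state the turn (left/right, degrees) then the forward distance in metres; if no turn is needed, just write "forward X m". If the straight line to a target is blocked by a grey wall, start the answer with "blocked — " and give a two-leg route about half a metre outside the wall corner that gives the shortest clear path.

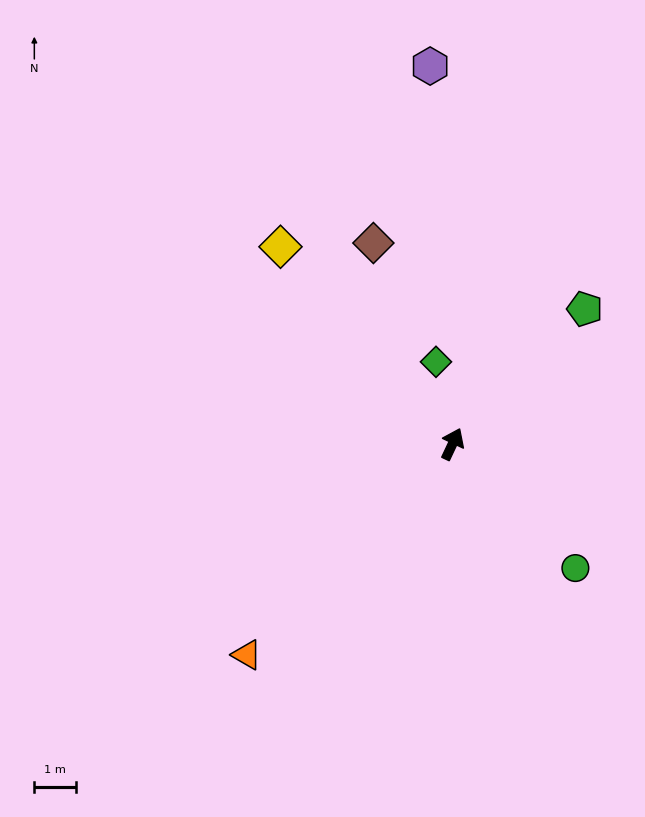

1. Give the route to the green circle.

turn right 110°, forward 4.1 m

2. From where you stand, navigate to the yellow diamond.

turn left 66°, forward 6.2 m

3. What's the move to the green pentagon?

turn right 19°, forward 4.5 m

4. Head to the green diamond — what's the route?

turn left 37°, forward 2.0 m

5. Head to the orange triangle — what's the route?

turn left 161°, forward 7.0 m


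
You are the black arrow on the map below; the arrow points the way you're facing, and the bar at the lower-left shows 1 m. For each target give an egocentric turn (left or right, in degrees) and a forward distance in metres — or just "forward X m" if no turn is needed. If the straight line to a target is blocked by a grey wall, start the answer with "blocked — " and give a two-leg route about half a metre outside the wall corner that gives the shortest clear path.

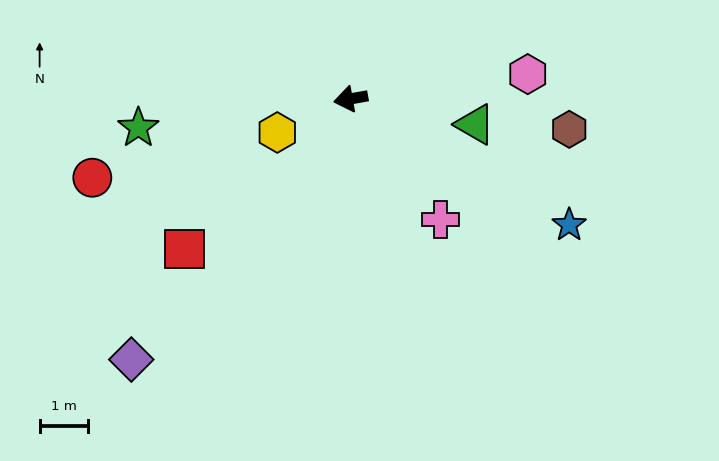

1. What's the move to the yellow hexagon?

turn left 15°, forward 1.7 m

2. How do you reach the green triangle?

turn left 158°, forward 2.6 m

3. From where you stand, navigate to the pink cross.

turn left 117°, forward 3.1 m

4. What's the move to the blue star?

turn left 140°, forward 5.2 m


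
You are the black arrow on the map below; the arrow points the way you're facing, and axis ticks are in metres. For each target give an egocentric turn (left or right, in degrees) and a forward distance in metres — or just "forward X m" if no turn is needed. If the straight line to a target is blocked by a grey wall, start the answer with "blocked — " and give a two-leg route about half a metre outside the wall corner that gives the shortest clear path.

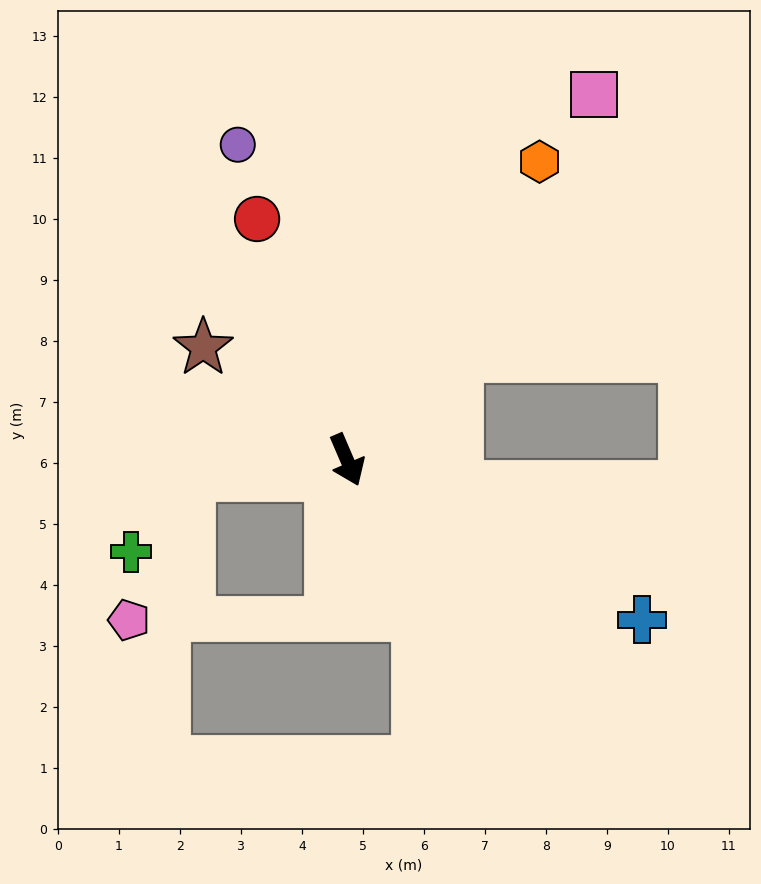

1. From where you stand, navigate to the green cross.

blocked — turn right 108°, forward 2.6 m, then turn left 47°, forward 1.6 m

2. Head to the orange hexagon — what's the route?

turn left 124°, forward 5.8 m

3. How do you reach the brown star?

turn right 151°, forward 3.0 m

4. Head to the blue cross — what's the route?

turn left 38°, forward 5.5 m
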